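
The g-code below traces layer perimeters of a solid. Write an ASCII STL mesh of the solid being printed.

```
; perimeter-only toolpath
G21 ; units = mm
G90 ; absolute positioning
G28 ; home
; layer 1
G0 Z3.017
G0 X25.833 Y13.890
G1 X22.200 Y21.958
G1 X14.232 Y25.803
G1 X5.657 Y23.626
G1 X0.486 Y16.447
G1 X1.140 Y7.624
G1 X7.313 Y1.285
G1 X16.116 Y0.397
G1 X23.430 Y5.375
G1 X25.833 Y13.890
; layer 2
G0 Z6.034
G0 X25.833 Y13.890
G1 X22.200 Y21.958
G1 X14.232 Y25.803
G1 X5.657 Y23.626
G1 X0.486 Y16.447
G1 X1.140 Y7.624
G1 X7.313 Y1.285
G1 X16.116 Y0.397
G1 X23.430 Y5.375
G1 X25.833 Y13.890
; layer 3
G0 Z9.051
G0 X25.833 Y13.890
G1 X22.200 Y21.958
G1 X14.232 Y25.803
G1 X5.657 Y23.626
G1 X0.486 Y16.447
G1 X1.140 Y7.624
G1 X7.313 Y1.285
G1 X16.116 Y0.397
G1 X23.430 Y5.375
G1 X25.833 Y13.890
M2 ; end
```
solid part
  facet normal 0.0000 0.0000 -1.0000
    outer loop
      vertex 14.232 25.803 0.000
      vertex 22.200 21.958 0.000
      vertex 25.833 13.890 0.000
    endloop
  endfacet
  facet normal 0.0000 0.0000 -1.0000
    outer loop
      vertex 5.657 23.626 0.000
      vertex 14.232 25.803 0.000
      vertex 25.833 13.890 0.000
    endloop
  endfacet
  facet normal 0.0000 0.0000 -1.0000
    outer loop
      vertex 0.486 16.447 0.000
      vertex 5.657 23.626 0.000
      vertex 25.833 13.890 0.000
    endloop
  endfacet
  facet normal 0.0000 0.0000 -1.0000
    outer loop
      vertex 1.140 7.624 0.000
      vertex 0.486 16.447 0.000
      vertex 25.833 13.890 0.000
    endloop
  endfacet
  facet normal 0.0000 0.0000 -1.0000
    outer loop
      vertex 7.313 1.285 0.000
      vertex 1.140 7.624 0.000
      vertex 25.833 13.890 0.000
    endloop
  endfacet
  facet normal 0.0000 0.0000 -1.0000
    outer loop
      vertex 16.116 0.397 0.000
      vertex 7.313 1.285 0.000
      vertex 25.833 13.890 0.000
    endloop
  endfacet
  facet normal 0.0000 0.0000 -1.0000
    outer loop
      vertex 23.430 5.375 0.000
      vertex 16.116 0.397 0.000
      vertex 25.833 13.890 0.000
    endloop
  endfacet
  facet normal 0.0000 0.0000 1.0000
    outer loop
      vertex 25.833 13.890 9.051
      vertex 22.200 21.958 9.051
      vertex 14.232 25.803 9.051
    endloop
  endfacet
  facet normal 0.0000 0.0000 1.0000
    outer loop
      vertex 25.833 13.890 9.051
      vertex 14.232 25.803 9.051
      vertex 5.657 23.626 9.051
    endloop
  endfacet
  facet normal 0.0000 0.0000 1.0000
    outer loop
      vertex 25.833 13.890 9.051
      vertex 5.657 23.626 9.051
      vertex 0.486 16.447 9.051
    endloop
  endfacet
  facet normal 0.0000 0.0000 1.0000
    outer loop
      vertex 25.833 13.890 9.051
      vertex 0.486 16.447 9.051
      vertex 1.140 7.624 9.051
    endloop
  endfacet
  facet normal 0.0000 0.0000 1.0000
    outer loop
      vertex 25.833 13.890 9.051
      vertex 1.140 7.624 9.051
      vertex 7.313 1.285 9.051
    endloop
  endfacet
  facet normal 0.0000 0.0000 1.0000
    outer loop
      vertex 25.833 13.890 9.051
      vertex 7.313 1.285 9.051
      vertex 16.116 0.397 9.051
    endloop
  endfacet
  facet normal 0.0000 0.0000 1.0000
    outer loop
      vertex 25.833 13.890 9.051
      vertex 16.116 0.397 9.051
      vertex 23.430 5.375 9.051
    endloop
  endfacet
  facet normal 0.9118 0.4106 0.0000
    outer loop
      vertex 25.833 13.890 0.000
      vertex 22.200 21.958 0.000
      vertex 22.200 21.958 9.051
    endloop
  endfacet
  facet normal 0.9118 0.4106 0.0000
    outer loop
      vertex 25.833 13.890 0.000
      vertex 22.200 21.958 9.051
      vertex 25.833 13.890 9.051
    endloop
  endfacet
  facet normal 0.4346 0.9006 0.0000
    outer loop
      vertex 22.200 21.958 0.000
      vertex 14.232 25.803 0.000
      vertex 14.232 25.803 9.051
    endloop
  endfacet
  facet normal 0.4346 0.9006 0.0000
    outer loop
      vertex 22.200 21.958 0.000
      vertex 14.232 25.803 9.051
      vertex 22.200 21.958 9.051
    endloop
  endfacet
  facet normal -0.2461 0.9693 0.0000
    outer loop
      vertex 14.232 25.803 0.000
      vertex 5.657 23.626 0.000
      vertex 5.657 23.626 9.051
    endloop
  endfacet
  facet normal -0.2461 0.9693 0.0000
    outer loop
      vertex 14.232 25.803 0.000
      vertex 5.657 23.626 9.051
      vertex 14.232 25.803 9.051
    endloop
  endfacet
  facet normal -0.8114 0.5845 0.0000
    outer loop
      vertex 5.657 23.626 0.000
      vertex 0.486 16.447 0.000
      vertex 0.486 16.447 9.051
    endloop
  endfacet
  facet normal -0.8114 0.5845 0.0000
    outer loop
      vertex 5.657 23.626 0.000
      vertex 0.486 16.447 9.051
      vertex 5.657 23.626 9.051
    endloop
  endfacet
  facet normal -0.9973 -0.0739 0.0000
    outer loop
      vertex 0.486 16.447 0.000
      vertex 1.140 7.624 0.000
      vertex 1.140 7.624 9.051
    endloop
  endfacet
  facet normal -0.9973 -0.0739 0.0000
    outer loop
      vertex 0.486 16.447 0.000
      vertex 1.140 7.624 9.051
      vertex 0.486 16.447 9.051
    endloop
  endfacet
  facet normal -0.7164 -0.6977 0.0000
    outer loop
      vertex 1.140 7.624 0.000
      vertex 7.313 1.285 0.000
      vertex 7.313 1.285 9.051
    endloop
  endfacet
  facet normal -0.7164 -0.6977 0.0000
    outer loop
      vertex 1.140 7.624 0.000
      vertex 7.313 1.285 9.051
      vertex 1.140 7.624 9.051
    endloop
  endfacet
  facet normal -0.1004 -0.9950 0.0000
    outer loop
      vertex 7.313 1.285 0.000
      vertex 16.116 0.397 0.000
      vertex 16.116 0.397 9.051
    endloop
  endfacet
  facet normal -0.1004 -0.9950 0.0000
    outer loop
      vertex 7.313 1.285 0.000
      vertex 16.116 0.397 9.051
      vertex 7.313 1.285 9.051
    endloop
  endfacet
  facet normal 0.5627 -0.8267 0.0000
    outer loop
      vertex 16.116 0.397 0.000
      vertex 23.430 5.375 0.000
      vertex 23.430 5.375 9.051
    endloop
  endfacet
  facet normal 0.5627 -0.8267 0.0000
    outer loop
      vertex 16.116 0.397 0.000
      vertex 23.430 5.375 9.051
      vertex 16.116 0.397 9.051
    endloop
  endfacet
  facet normal 0.9624 -0.2716 0.0000
    outer loop
      vertex 23.430 5.375 0.000
      vertex 25.833 13.890 0.000
      vertex 25.833 13.890 9.051
    endloop
  endfacet
  facet normal 0.9624 -0.2716 0.0000
    outer loop
      vertex 23.430 5.375 0.000
      vertex 25.833 13.890 9.051
      vertex 23.430 5.375 9.051
    endloop
  endfacet
endsolid part

The G0 Z moves step by Δz≈3.017 mm. Every layer's G1 loop is the same polygon, so the solid is a straight extrusion of it from z=0 to z≈9.05. Closing with flat bottom and top caps and triangulating gives 32 facets — a regular 9-sided prism (a cylinder approximated with 9 flat sides), circumscribed radius ≈ 12.9 mm, height ≈ 9.05 mm.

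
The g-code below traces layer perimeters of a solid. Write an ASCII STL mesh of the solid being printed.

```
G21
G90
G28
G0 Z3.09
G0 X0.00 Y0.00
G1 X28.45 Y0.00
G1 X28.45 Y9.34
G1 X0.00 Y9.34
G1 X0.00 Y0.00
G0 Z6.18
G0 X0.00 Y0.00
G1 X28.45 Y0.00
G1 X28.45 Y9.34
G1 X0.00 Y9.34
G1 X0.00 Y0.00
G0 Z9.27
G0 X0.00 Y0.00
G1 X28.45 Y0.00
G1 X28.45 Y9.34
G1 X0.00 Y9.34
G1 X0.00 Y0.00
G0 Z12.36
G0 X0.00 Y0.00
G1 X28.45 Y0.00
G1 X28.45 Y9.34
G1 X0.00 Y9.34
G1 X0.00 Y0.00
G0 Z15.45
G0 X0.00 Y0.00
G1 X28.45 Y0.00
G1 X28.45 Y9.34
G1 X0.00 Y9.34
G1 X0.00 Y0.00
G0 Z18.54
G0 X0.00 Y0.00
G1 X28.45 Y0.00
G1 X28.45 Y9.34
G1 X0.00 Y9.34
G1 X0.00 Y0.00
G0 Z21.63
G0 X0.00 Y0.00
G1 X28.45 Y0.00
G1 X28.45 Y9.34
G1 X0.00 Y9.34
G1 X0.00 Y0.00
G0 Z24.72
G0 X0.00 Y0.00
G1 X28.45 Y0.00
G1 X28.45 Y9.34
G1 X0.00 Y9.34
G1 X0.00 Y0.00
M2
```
solid part
  facet normal 0.0000 0.0000 -1.0000
    outer loop
      vertex 28.45 9.34 0.00
      vertex 28.45 0.00 0.00
      vertex 0.00 0.00 0.00
    endloop
  endfacet
  facet normal 0.0000 0.0000 -1.0000
    outer loop
      vertex 0.00 9.34 0.00
      vertex 28.45 9.34 0.00
      vertex 0.00 0.00 0.00
    endloop
  endfacet
  facet normal 0.0000 0.0000 1.0000
    outer loop
      vertex 0.00 0.00 24.72
      vertex 28.45 0.00 24.72
      vertex 28.45 9.34 24.72
    endloop
  endfacet
  facet normal 0.0000 0.0000 1.0000
    outer loop
      vertex 0.00 0.00 24.72
      vertex 28.45 9.34 24.72
      vertex 0.00 9.34 24.72
    endloop
  endfacet
  facet normal 0.0000 -1.0000 0.0000
    outer loop
      vertex 0.00 0.00 0.00
      vertex 28.45 0.00 0.00
      vertex 28.45 0.00 24.72
    endloop
  endfacet
  facet normal 0.0000 -1.0000 0.0000
    outer loop
      vertex 0.00 0.00 0.00
      vertex 28.45 0.00 24.72
      vertex 0.00 0.00 24.72
    endloop
  endfacet
  facet normal 0.0000 1.0000 0.0000
    outer loop
      vertex 28.45 9.34 24.72
      vertex 28.45 9.34 0.00
      vertex 0.00 9.34 0.00
    endloop
  endfacet
  facet normal 0.0000 1.0000 0.0000
    outer loop
      vertex 0.00 9.34 24.72
      vertex 28.45 9.34 24.72
      vertex 0.00 9.34 0.00
    endloop
  endfacet
  facet normal -1.0000 0.0000 0.0000
    outer loop
      vertex 0.00 9.34 24.72
      vertex 0.00 9.34 0.00
      vertex 0.00 0.00 0.00
    endloop
  endfacet
  facet normal -1.0000 0.0000 0.0000
    outer loop
      vertex 0.00 0.00 24.72
      vertex 0.00 9.34 24.72
      vertex 0.00 0.00 0.00
    endloop
  endfacet
  facet normal 1.0000 0.0000 0.0000
    outer loop
      vertex 28.45 0.00 0.00
      vertex 28.45 9.34 0.00
      vertex 28.45 9.34 24.72
    endloop
  endfacet
  facet normal 1.0000 0.0000 0.0000
    outer loop
      vertex 28.45 0.00 0.00
      vertex 28.45 9.34 24.72
      vertex 28.45 0.00 24.72
    endloop
  endfacet
endsolid part

The G0 Z moves step by Δz≈3.09 mm. Every layer's G1 loop is the same polygon, so the solid is a straight extrusion of it from z=0 to z≈24.7. Closing with flat bottom and top caps and triangulating gives 12 facets — a rectangular box, roughly 28.4 × 9.34 mm footprint and 24.7 mm tall.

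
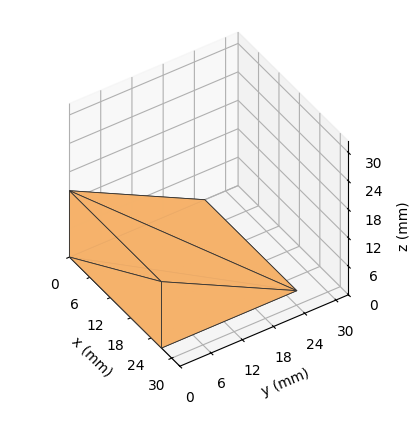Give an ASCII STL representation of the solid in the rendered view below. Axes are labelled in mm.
Reading the render: the shape is a wedge (ramp): 27 × 26 mm base, rising to 14 mm along the y=0 edge and sloping linearly to z=0 at y=26 (dimensions read to the nearest mm from the axis ticks). For the STL, each face is triangulated and given an outward normal.

solid part
  facet normal 0.0000 0.0000 -1.0000
    outer loop
      vertex 27.00 26.00 0.00
      vertex 27.00 0.00 0.00
      vertex 0.00 0.00 0.00
    endloop
  endfacet
  facet normal 0.0000 0.0000 -1.0000
    outer loop
      vertex 0.00 26.00 0.00
      vertex 27.00 26.00 0.00
      vertex 0.00 0.00 0.00
    endloop
  endfacet
  facet normal 0.0000 -1.0000 0.0000
    outer loop
      vertex 0.00 0.00 0.00
      vertex 27.00 0.00 0.00
      vertex 27.00 0.00 14.00
    endloop
  endfacet
  facet normal 0.0000 -1.0000 0.0000
    outer loop
      vertex 0.00 0.00 0.00
      vertex 27.00 0.00 14.00
      vertex 0.00 0.00 14.00
    endloop
  endfacet
  facet normal 0.0000 0.4741 0.8805
    outer loop
      vertex 0.00 0.00 14.00
      vertex 27.00 0.00 14.00
      vertex 27.00 26.00 0.00
    endloop
  endfacet
  facet normal 0.0000 0.4741 0.8805
    outer loop
      vertex 0.00 0.00 14.00
      vertex 27.00 26.00 0.00
      vertex 0.00 26.00 0.00
    endloop
  endfacet
  facet normal -1.0000 0.0000 0.0000
    outer loop
      vertex 0.00 0.00 14.00
      vertex 0.00 26.00 0.00
      vertex 0.00 0.00 0.00
    endloop
  endfacet
  facet normal 1.0000 0.0000 0.0000
    outer loop
      vertex 27.00 0.00 0.00
      vertex 27.00 26.00 0.00
      vertex 27.00 0.00 14.00
    endloop
  endfacet
endsolid part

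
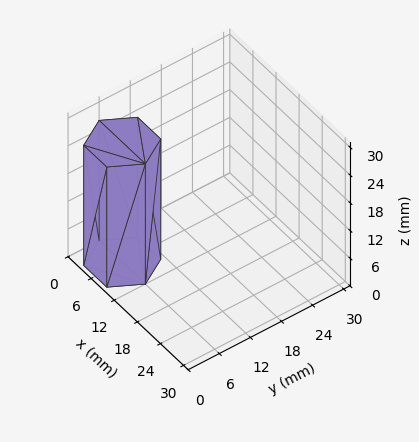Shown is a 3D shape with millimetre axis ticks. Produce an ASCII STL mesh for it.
Reading the render: the shape is a regular 6-sided prism (a cylinder approximated with 6 flat sides), circumscribed radius ≈ 6 mm, height ≈ 26 mm (dimensions read to the nearest mm from the axis ticks). For the STL, each face is triangulated and given an outward normal.

solid part
  facet normal 0.0000 0.0000 -1.0000
    outer loop
      vertex 3.00 11.20 0.00
      vertex 9.00 11.20 0.00
      vertex 12.00 6.00 0.00
    endloop
  endfacet
  facet normal 0.0000 0.0000 -1.0000
    outer loop
      vertex 0.00 6.00 0.00
      vertex 3.00 11.20 0.00
      vertex 12.00 6.00 0.00
    endloop
  endfacet
  facet normal 0.0000 0.0000 -1.0000
    outer loop
      vertex 3.00 0.80 0.00
      vertex 0.00 6.00 0.00
      vertex 12.00 6.00 0.00
    endloop
  endfacet
  facet normal 0.0000 0.0000 -1.0000
    outer loop
      vertex 9.00 0.80 0.00
      vertex 3.00 0.80 0.00
      vertex 12.00 6.00 0.00
    endloop
  endfacet
  facet normal 0.0000 0.0000 1.0000
    outer loop
      vertex 12.00 6.00 26.00
      vertex 9.00 11.20 26.00
      vertex 3.00 11.20 26.00
    endloop
  endfacet
  facet normal 0.0000 0.0000 1.0000
    outer loop
      vertex 12.00 6.00 26.00
      vertex 3.00 11.20 26.00
      vertex 0.00 6.00 26.00
    endloop
  endfacet
  facet normal 0.0000 0.0000 1.0000
    outer loop
      vertex 12.00 6.00 26.00
      vertex 0.00 6.00 26.00
      vertex 3.00 0.80 26.00
    endloop
  endfacet
  facet normal 0.0000 0.0000 1.0000
    outer loop
      vertex 12.00 6.00 26.00
      vertex 3.00 0.80 26.00
      vertex 9.00 0.80 26.00
    endloop
  endfacet
  facet normal 0.8662 0.4997 0.0000
    outer loop
      vertex 12.00 6.00 0.00
      vertex 9.00 11.20 0.00
      vertex 9.00 11.20 26.00
    endloop
  endfacet
  facet normal 0.8662 0.4997 0.0000
    outer loop
      vertex 12.00 6.00 0.00
      vertex 9.00 11.20 26.00
      vertex 12.00 6.00 26.00
    endloop
  endfacet
  facet normal 0.0000 1.0000 0.0000
    outer loop
      vertex 9.00 11.20 0.00
      vertex 3.00 11.20 0.00
      vertex 3.00 11.20 26.00
    endloop
  endfacet
  facet normal 0.0000 1.0000 0.0000
    outer loop
      vertex 9.00 11.20 0.00
      vertex 3.00 11.20 26.00
      vertex 9.00 11.20 26.00
    endloop
  endfacet
  facet normal -0.8662 0.4997 0.0000
    outer loop
      vertex 3.00 11.20 0.00
      vertex 0.00 6.00 0.00
      vertex 0.00 6.00 26.00
    endloop
  endfacet
  facet normal -0.8662 0.4997 0.0000
    outer loop
      vertex 3.00 11.20 0.00
      vertex 0.00 6.00 26.00
      vertex 3.00 11.20 26.00
    endloop
  endfacet
  facet normal -0.8662 -0.4997 0.0000
    outer loop
      vertex 0.00 6.00 0.00
      vertex 3.00 0.80 0.00
      vertex 3.00 0.80 26.00
    endloop
  endfacet
  facet normal -0.8662 -0.4997 0.0000
    outer loop
      vertex 0.00 6.00 0.00
      vertex 3.00 0.80 26.00
      vertex 0.00 6.00 26.00
    endloop
  endfacet
  facet normal 0.0000 -1.0000 0.0000
    outer loop
      vertex 3.00 0.80 0.00
      vertex 9.00 0.80 0.00
      vertex 9.00 0.80 26.00
    endloop
  endfacet
  facet normal 0.0000 -1.0000 0.0000
    outer loop
      vertex 3.00 0.80 0.00
      vertex 9.00 0.80 26.00
      vertex 3.00 0.80 26.00
    endloop
  endfacet
  facet normal 0.8662 -0.4997 0.0000
    outer loop
      vertex 9.00 0.80 0.00
      vertex 12.00 6.00 0.00
      vertex 12.00 6.00 26.00
    endloop
  endfacet
  facet normal 0.8662 -0.4997 0.0000
    outer loop
      vertex 9.00 0.80 0.00
      vertex 12.00 6.00 26.00
      vertex 9.00 0.80 26.00
    endloop
  endfacet
endsolid part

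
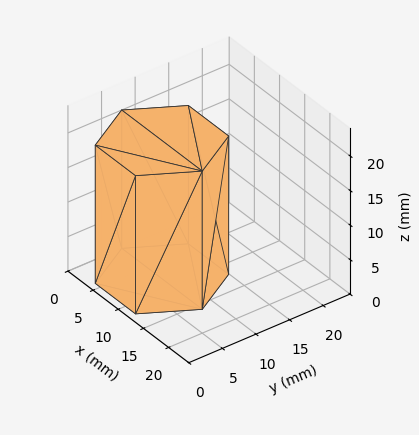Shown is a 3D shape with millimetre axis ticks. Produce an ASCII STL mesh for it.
Reading the render: the shape is a regular 6-sided prism (a cylinder approximated with 6 flat sides), circumscribed radius ≈ 8 mm, height ≈ 20 mm (dimensions read to the nearest mm from the axis ticks). For the STL, each face is triangulated and given an outward normal.

solid part
  facet normal 0.0000 0.0000 -1.0000
    outer loop
      vertex 4.000 14.928 0.000
      vertex 12.000 14.928 0.000
      vertex 16.000 8.000 0.000
    endloop
  endfacet
  facet normal 0.0000 0.0000 -1.0000
    outer loop
      vertex 0.000 8.000 0.000
      vertex 4.000 14.928 0.000
      vertex 16.000 8.000 0.000
    endloop
  endfacet
  facet normal 0.0000 0.0000 -1.0000
    outer loop
      vertex 4.000 1.072 0.000
      vertex 0.000 8.000 0.000
      vertex 16.000 8.000 0.000
    endloop
  endfacet
  facet normal 0.0000 0.0000 -1.0000
    outer loop
      vertex 12.000 1.072 0.000
      vertex 4.000 1.072 0.000
      vertex 16.000 8.000 0.000
    endloop
  endfacet
  facet normal 0.0000 0.0000 1.0000
    outer loop
      vertex 16.000 8.000 20.000
      vertex 12.000 14.928 20.000
      vertex 4.000 14.928 20.000
    endloop
  endfacet
  facet normal 0.0000 0.0000 1.0000
    outer loop
      vertex 16.000 8.000 20.000
      vertex 4.000 14.928 20.000
      vertex 0.000 8.000 20.000
    endloop
  endfacet
  facet normal 0.0000 0.0000 1.0000
    outer loop
      vertex 16.000 8.000 20.000
      vertex 0.000 8.000 20.000
      vertex 4.000 1.072 20.000
    endloop
  endfacet
  facet normal 0.0000 0.0000 1.0000
    outer loop
      vertex 16.000 8.000 20.000
      vertex 4.000 1.072 20.000
      vertex 12.000 1.072 20.000
    endloop
  endfacet
  facet normal 0.8660 0.5000 0.0000
    outer loop
      vertex 16.000 8.000 0.000
      vertex 12.000 14.928 0.000
      vertex 12.000 14.928 20.000
    endloop
  endfacet
  facet normal 0.8660 0.5000 0.0000
    outer loop
      vertex 16.000 8.000 0.000
      vertex 12.000 14.928 20.000
      vertex 16.000 8.000 20.000
    endloop
  endfacet
  facet normal 0.0000 1.0000 0.0000
    outer loop
      vertex 12.000 14.928 0.000
      vertex 4.000 14.928 0.000
      vertex 4.000 14.928 20.000
    endloop
  endfacet
  facet normal 0.0000 1.0000 0.0000
    outer loop
      vertex 12.000 14.928 0.000
      vertex 4.000 14.928 20.000
      vertex 12.000 14.928 20.000
    endloop
  endfacet
  facet normal -0.8660 0.5000 0.0000
    outer loop
      vertex 4.000 14.928 0.000
      vertex 0.000 8.000 0.000
      vertex 0.000 8.000 20.000
    endloop
  endfacet
  facet normal -0.8660 0.5000 0.0000
    outer loop
      vertex 4.000 14.928 0.000
      vertex 0.000 8.000 20.000
      vertex 4.000 14.928 20.000
    endloop
  endfacet
  facet normal -0.8660 -0.5000 0.0000
    outer loop
      vertex 0.000 8.000 0.000
      vertex 4.000 1.072 0.000
      vertex 4.000 1.072 20.000
    endloop
  endfacet
  facet normal -0.8660 -0.5000 0.0000
    outer loop
      vertex 0.000 8.000 0.000
      vertex 4.000 1.072 20.000
      vertex 0.000 8.000 20.000
    endloop
  endfacet
  facet normal 0.0000 -1.0000 0.0000
    outer loop
      vertex 4.000 1.072 0.000
      vertex 12.000 1.072 0.000
      vertex 12.000 1.072 20.000
    endloop
  endfacet
  facet normal 0.0000 -1.0000 0.0000
    outer loop
      vertex 4.000 1.072 0.000
      vertex 12.000 1.072 20.000
      vertex 4.000 1.072 20.000
    endloop
  endfacet
  facet normal 0.8660 -0.5000 0.0000
    outer loop
      vertex 12.000 1.072 0.000
      vertex 16.000 8.000 0.000
      vertex 16.000 8.000 20.000
    endloop
  endfacet
  facet normal 0.8660 -0.5000 0.0000
    outer loop
      vertex 12.000 1.072 0.000
      vertex 16.000 8.000 20.000
      vertex 12.000 1.072 20.000
    endloop
  endfacet
endsolid part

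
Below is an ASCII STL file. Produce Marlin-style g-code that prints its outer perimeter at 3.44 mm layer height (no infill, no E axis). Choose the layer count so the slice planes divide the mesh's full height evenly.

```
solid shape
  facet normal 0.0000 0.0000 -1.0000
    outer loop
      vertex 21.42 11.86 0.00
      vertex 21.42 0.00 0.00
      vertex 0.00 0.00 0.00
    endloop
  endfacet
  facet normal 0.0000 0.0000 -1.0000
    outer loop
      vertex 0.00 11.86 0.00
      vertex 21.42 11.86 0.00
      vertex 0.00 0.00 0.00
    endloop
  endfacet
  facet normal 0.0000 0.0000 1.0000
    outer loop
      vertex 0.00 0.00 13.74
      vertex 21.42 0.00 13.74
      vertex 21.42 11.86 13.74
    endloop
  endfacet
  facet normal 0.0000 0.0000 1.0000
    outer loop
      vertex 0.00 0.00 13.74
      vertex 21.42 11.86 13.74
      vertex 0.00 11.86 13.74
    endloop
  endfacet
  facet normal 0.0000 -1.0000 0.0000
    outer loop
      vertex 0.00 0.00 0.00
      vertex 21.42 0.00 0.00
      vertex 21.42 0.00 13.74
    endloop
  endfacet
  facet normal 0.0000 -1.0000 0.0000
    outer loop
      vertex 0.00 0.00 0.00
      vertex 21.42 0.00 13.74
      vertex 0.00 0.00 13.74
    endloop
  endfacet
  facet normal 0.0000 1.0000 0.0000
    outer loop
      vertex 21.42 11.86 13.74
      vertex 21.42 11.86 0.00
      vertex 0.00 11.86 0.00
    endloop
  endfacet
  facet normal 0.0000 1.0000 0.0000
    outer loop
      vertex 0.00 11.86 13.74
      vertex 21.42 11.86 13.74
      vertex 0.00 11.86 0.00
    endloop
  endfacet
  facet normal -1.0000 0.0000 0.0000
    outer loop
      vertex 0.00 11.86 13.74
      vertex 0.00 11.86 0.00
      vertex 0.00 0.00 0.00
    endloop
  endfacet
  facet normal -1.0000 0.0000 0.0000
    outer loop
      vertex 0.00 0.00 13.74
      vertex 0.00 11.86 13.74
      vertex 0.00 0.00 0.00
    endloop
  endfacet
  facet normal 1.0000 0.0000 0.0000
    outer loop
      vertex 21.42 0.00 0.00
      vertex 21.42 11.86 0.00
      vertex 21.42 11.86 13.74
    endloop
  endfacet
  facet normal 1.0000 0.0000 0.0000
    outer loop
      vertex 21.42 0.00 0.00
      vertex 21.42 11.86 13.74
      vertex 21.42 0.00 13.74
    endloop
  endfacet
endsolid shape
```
; perimeter-only toolpath
G21 ; units = mm
G90 ; absolute positioning
G28 ; home
; layer 1
G0 Z3.44
G0 X0.00 Y0.00
G1 X21.42 Y0.00
G1 X21.42 Y11.86
G1 X0.00 Y11.86
G1 X0.00 Y0.00
; layer 2
G0 Z6.87
G0 X0.00 Y0.00
G1 X21.42 Y0.00
G1 X21.42 Y11.86
G1 X0.00 Y11.86
G1 X0.00 Y0.00
; layer 3
G0 Z10.30
G0 X0.00 Y0.00
G1 X21.42 Y0.00
G1 X21.42 Y11.86
G1 X0.00 Y11.86
G1 X0.00 Y0.00
; layer 4
G0 Z13.74
G0 X0.00 Y0.00
G1 X21.42 Y0.00
G1 X21.42 Y11.86
G1 X0.00 Y11.86
G1 X0.00 Y0.00
M2 ; end

The solid is a rectangular box, roughly 21.4 × 11.9 mm footprint and 13.7 mm tall. Slicing at Δz = 3.44 mm — 4 equal slices spanning the solid's height, so layer i sits at z = i·h/4 — gives 4 non-empty perimeters. Each is a 4-segment closed polygon; G0 lifts to the layer z and rapids to the start vertex, then G1 traces the edges.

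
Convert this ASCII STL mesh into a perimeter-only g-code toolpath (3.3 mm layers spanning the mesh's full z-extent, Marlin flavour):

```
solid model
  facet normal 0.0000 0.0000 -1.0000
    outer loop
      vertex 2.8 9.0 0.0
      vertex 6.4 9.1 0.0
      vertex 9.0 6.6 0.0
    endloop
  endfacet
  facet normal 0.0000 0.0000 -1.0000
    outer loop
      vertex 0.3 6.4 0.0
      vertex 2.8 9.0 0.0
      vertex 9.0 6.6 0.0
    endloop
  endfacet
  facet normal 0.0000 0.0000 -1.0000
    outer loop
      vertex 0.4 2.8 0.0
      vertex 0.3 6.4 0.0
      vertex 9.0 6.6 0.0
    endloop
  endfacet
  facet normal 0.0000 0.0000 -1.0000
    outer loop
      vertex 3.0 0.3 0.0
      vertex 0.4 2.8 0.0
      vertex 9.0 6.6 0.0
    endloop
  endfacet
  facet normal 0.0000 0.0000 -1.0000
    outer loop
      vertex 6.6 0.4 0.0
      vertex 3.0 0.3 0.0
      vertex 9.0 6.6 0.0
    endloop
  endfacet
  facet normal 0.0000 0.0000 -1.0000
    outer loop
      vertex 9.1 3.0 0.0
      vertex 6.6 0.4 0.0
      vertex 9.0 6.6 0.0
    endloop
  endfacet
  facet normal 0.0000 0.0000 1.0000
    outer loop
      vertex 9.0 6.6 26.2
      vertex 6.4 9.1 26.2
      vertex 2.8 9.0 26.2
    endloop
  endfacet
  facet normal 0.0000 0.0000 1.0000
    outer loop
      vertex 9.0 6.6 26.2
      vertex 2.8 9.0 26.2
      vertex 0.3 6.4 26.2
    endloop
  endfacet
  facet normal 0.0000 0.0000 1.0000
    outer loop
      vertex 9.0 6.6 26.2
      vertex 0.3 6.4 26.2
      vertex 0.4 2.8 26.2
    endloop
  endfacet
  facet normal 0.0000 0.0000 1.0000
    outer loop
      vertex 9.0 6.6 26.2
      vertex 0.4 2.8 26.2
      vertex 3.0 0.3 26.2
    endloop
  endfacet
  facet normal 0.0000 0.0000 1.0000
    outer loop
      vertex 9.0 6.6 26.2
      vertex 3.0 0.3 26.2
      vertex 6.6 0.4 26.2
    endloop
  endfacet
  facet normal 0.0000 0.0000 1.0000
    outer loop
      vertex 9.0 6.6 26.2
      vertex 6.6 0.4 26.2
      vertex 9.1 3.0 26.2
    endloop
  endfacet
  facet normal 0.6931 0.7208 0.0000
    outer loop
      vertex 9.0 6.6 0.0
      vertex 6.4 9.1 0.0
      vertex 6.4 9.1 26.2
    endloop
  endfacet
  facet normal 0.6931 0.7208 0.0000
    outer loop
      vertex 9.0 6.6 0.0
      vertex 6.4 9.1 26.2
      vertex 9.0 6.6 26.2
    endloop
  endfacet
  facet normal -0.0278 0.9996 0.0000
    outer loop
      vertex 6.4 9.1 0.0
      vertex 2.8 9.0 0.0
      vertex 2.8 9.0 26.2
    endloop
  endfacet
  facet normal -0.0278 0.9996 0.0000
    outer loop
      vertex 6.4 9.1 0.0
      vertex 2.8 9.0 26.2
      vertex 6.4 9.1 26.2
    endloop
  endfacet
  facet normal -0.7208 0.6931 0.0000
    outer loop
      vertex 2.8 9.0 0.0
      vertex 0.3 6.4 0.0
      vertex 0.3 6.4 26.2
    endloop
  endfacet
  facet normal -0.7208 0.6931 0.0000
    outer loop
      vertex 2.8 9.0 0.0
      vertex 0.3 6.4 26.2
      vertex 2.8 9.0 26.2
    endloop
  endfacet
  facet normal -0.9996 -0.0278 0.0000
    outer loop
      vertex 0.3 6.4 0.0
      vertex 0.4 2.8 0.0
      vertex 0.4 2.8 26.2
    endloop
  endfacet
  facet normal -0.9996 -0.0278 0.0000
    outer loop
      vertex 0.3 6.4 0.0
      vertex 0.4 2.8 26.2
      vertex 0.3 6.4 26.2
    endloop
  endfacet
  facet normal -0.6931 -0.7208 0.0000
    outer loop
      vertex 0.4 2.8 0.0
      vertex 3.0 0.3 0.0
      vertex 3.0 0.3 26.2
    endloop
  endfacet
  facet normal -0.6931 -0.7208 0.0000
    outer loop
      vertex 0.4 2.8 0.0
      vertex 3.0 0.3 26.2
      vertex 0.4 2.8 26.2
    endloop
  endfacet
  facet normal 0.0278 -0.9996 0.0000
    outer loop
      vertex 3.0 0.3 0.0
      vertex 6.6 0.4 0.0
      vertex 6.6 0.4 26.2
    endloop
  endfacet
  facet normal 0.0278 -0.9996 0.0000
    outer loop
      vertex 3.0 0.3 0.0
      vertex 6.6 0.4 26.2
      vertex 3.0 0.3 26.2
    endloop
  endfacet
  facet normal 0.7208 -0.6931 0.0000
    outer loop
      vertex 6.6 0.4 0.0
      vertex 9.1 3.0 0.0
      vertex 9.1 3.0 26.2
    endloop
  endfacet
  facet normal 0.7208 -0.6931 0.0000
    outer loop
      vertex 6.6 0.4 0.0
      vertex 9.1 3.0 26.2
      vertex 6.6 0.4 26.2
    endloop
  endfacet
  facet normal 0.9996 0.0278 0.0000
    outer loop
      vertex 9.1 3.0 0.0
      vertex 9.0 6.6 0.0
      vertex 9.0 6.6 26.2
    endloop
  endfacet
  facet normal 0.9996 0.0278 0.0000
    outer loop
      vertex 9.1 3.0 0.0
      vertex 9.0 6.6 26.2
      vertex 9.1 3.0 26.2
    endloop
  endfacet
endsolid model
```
; perimeter-only toolpath
G21 ; units = mm
G90 ; absolute positioning
G28 ; home
; layer 1
G0 Z3.3
G0 X9.0 Y6.6
G1 X6.4 Y9.1
G1 X2.8 Y9.0
G1 X0.3 Y6.4
G1 X0.4 Y2.8
G1 X3.0 Y0.3
G1 X6.6 Y0.4
G1 X9.1 Y3.0
G1 X9.0 Y6.6
; layer 2
G0 Z6.5
G0 X9.0 Y6.6
G1 X6.4 Y9.1
G1 X2.8 Y9.0
G1 X0.3 Y6.4
G1 X0.4 Y2.8
G1 X3.0 Y0.3
G1 X6.6 Y0.4
G1 X9.1 Y3.0
G1 X9.0 Y6.6
; layer 3
G0 Z9.8
G0 X9.0 Y6.6
G1 X6.4 Y9.1
G1 X2.8 Y9.0
G1 X0.3 Y6.4
G1 X0.4 Y2.8
G1 X3.0 Y0.3
G1 X6.6 Y0.4
G1 X9.1 Y3.0
G1 X9.0 Y6.6
; layer 4
G0 Z13.1
G0 X9.0 Y6.6
G1 X6.4 Y9.1
G1 X2.8 Y9.0
G1 X0.3 Y6.4
G1 X0.4 Y2.8
G1 X3.0 Y0.3
G1 X6.6 Y0.4
G1 X9.1 Y3.0
G1 X9.0 Y6.6
; layer 5
G0 Z16.4
G0 X9.0 Y6.6
G1 X6.4 Y9.1
G1 X2.8 Y9.0
G1 X0.3 Y6.4
G1 X0.4 Y2.8
G1 X3.0 Y0.3
G1 X6.6 Y0.4
G1 X9.1 Y3.0
G1 X9.0 Y6.6
; layer 6
G0 Z19.6
G0 X9.0 Y6.6
G1 X6.4 Y9.1
G1 X2.8 Y9.0
G1 X0.3 Y6.4
G1 X0.4 Y2.8
G1 X3.0 Y0.3
G1 X6.6 Y0.4
G1 X9.1 Y3.0
G1 X9.0 Y6.6
; layer 7
G0 Z22.9
G0 X9.0 Y6.6
G1 X6.4 Y9.1
G1 X2.8 Y9.0
G1 X0.3 Y6.4
G1 X0.4 Y2.8
G1 X3.0 Y0.3
G1 X6.6 Y0.4
G1 X9.1 Y3.0
G1 X9.0 Y6.6
; layer 8
G0 Z26.2
G0 X9.0 Y6.6
G1 X6.4 Y9.1
G1 X2.8 Y9.0
G1 X0.3 Y6.4
G1 X0.4 Y2.8
G1 X3.0 Y0.3
G1 X6.6 Y0.4
G1 X9.1 Y3.0
G1 X9.0 Y6.6
M2 ; end

The solid is a regular 8-sided prism (a cylinder approximated with 8 flat sides), circumscribed radius ≈ 4.7 mm, height ≈ 26.2 mm. Slicing at Δz = 3.3 mm — 8 equal slices spanning the solid's height, so layer i sits at z = i·h/8 — gives 8 non-empty perimeters. Each is a 8-segment closed polygon; G0 lifts to the layer z and rapids to the start vertex, then G1 traces the edges.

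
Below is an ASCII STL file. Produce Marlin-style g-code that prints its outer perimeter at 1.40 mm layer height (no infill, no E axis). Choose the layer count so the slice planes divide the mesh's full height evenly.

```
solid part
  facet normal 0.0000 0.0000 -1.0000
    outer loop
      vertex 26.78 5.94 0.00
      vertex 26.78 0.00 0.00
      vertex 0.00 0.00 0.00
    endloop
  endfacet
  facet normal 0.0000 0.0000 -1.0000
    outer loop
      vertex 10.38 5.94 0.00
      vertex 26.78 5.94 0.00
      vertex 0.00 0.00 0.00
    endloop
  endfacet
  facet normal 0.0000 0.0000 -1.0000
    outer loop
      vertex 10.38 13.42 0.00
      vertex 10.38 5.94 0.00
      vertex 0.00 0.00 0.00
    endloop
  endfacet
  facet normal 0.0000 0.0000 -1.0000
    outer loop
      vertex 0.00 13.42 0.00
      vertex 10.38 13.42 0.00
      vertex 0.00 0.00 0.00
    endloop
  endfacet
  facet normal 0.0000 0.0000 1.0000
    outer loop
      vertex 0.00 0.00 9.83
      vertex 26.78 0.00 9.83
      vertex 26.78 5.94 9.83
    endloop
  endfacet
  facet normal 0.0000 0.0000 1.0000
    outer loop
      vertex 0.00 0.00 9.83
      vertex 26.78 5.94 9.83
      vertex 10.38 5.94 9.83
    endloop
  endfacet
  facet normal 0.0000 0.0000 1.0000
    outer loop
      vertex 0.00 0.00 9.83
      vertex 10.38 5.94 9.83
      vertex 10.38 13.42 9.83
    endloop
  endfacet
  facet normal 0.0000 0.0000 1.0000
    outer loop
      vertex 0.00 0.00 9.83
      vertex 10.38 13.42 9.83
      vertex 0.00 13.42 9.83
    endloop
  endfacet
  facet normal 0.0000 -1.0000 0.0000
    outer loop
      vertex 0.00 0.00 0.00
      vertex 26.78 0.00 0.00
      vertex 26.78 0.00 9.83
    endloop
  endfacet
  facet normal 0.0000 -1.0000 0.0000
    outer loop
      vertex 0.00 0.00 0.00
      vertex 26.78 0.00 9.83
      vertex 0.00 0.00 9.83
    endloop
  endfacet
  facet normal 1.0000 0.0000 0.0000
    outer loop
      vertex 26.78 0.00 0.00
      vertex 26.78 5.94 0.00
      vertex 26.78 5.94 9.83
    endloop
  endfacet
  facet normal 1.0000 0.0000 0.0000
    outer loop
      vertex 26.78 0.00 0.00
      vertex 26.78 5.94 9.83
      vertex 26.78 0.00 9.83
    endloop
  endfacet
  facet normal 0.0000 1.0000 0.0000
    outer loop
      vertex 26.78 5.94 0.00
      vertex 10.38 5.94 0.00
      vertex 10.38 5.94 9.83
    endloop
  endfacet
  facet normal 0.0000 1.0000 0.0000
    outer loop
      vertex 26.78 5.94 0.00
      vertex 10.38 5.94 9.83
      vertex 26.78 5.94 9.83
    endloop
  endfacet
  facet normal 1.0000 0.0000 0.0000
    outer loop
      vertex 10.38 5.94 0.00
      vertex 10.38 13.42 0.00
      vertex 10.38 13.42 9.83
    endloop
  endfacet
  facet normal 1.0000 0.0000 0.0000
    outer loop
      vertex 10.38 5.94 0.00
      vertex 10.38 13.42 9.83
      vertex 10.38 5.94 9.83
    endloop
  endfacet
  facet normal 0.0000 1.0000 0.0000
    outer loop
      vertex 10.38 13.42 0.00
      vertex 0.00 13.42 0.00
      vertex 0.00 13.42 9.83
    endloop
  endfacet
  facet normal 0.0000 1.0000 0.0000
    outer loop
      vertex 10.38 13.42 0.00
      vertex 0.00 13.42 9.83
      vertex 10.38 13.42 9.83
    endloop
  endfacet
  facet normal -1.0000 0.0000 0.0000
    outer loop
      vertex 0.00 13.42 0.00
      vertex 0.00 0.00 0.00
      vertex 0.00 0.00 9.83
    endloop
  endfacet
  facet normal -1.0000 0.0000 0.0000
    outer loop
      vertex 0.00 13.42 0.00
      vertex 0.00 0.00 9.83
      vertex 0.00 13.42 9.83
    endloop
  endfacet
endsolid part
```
; perimeter-only toolpath
G21 ; units = mm
G90 ; absolute positioning
G28 ; home
; layer 1
G0 Z1.40
G0 X0.00 Y0.00
G1 X26.78 Y0.00
G1 X26.78 Y5.94
G1 X10.38 Y5.94
G1 X10.38 Y13.42
G1 X0.00 Y13.42
G1 X0.00 Y0.00
; layer 2
G0 Z2.81
G0 X0.00 Y0.00
G1 X26.78 Y0.00
G1 X26.78 Y5.94
G1 X10.38 Y5.94
G1 X10.38 Y13.42
G1 X0.00 Y13.42
G1 X0.00 Y0.00
; layer 3
G0 Z4.21
G0 X0.00 Y0.00
G1 X26.78 Y0.00
G1 X26.78 Y5.94
G1 X10.38 Y5.94
G1 X10.38 Y13.42
G1 X0.00 Y13.42
G1 X0.00 Y0.00
; layer 4
G0 Z5.62
G0 X0.00 Y0.00
G1 X26.78 Y0.00
G1 X26.78 Y5.94
G1 X10.38 Y5.94
G1 X10.38 Y13.42
G1 X0.00 Y13.42
G1 X0.00 Y0.00
; layer 5
G0 Z7.02
G0 X0.00 Y0.00
G1 X26.78 Y0.00
G1 X26.78 Y5.94
G1 X10.38 Y5.94
G1 X10.38 Y13.42
G1 X0.00 Y13.42
G1 X0.00 Y0.00
; layer 6
G0 Z8.43
G0 X0.00 Y0.00
G1 X26.78 Y0.00
G1 X26.78 Y5.94
G1 X10.38 Y5.94
G1 X10.38 Y13.42
G1 X0.00 Y13.42
G1 X0.00 Y0.00
; layer 7
G0 Z9.83
G0 X0.00 Y0.00
G1 X26.78 Y0.00
G1 X26.78 Y5.94
G1 X10.38 Y5.94
G1 X10.38 Y13.42
G1 X0.00 Y13.42
G1 X0.00 Y0.00
M2 ; end

The solid is an L-shaped prism: outer 26.8 × 13.4 mm, arm thicknesses ≈ 5.94 mm (horizontal) and 10.4 mm (vertical), extruded 9.83 mm in z. Slicing at Δz = 1.40 mm — 7 equal slices spanning the solid's height, so layer i sits at z = i·h/7 — gives 7 non-empty perimeters. Each is a 6-segment closed polygon; G0 lifts to the layer z and rapids to the start vertex, then G1 traces the edges.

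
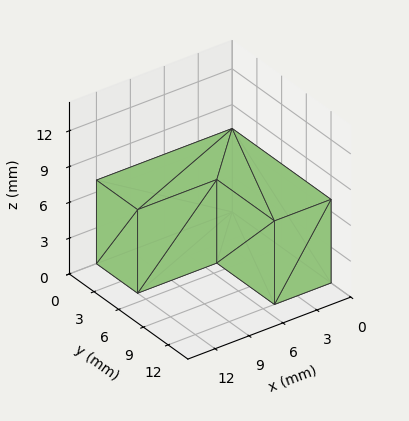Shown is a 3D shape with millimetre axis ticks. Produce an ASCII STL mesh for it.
Reading the render: the shape is an L-shaped prism: outer 12 × 12 mm, arm thicknesses ≈ 5 mm (horizontal) and 5 mm (vertical), extruded 7 mm in z (dimensions read to the nearest mm from the axis ticks). For the STL, each face is triangulated and given an outward normal.

solid part
  facet normal 0.0000 0.0000 -1.0000
    outer loop
      vertex 12.000 5.000 0.000
      vertex 12.000 0.000 0.000
      vertex 0.000 0.000 0.000
    endloop
  endfacet
  facet normal 0.0000 0.0000 -1.0000
    outer loop
      vertex 5.000 5.000 0.000
      vertex 12.000 5.000 0.000
      vertex 0.000 0.000 0.000
    endloop
  endfacet
  facet normal 0.0000 0.0000 -1.0000
    outer loop
      vertex 5.000 12.000 0.000
      vertex 5.000 5.000 0.000
      vertex 0.000 0.000 0.000
    endloop
  endfacet
  facet normal 0.0000 0.0000 -1.0000
    outer loop
      vertex 0.000 12.000 0.000
      vertex 5.000 12.000 0.000
      vertex 0.000 0.000 0.000
    endloop
  endfacet
  facet normal 0.0000 0.0000 1.0000
    outer loop
      vertex 0.000 0.000 7.000
      vertex 12.000 0.000 7.000
      vertex 12.000 5.000 7.000
    endloop
  endfacet
  facet normal 0.0000 0.0000 1.0000
    outer loop
      vertex 0.000 0.000 7.000
      vertex 12.000 5.000 7.000
      vertex 5.000 5.000 7.000
    endloop
  endfacet
  facet normal 0.0000 0.0000 1.0000
    outer loop
      vertex 0.000 0.000 7.000
      vertex 5.000 5.000 7.000
      vertex 5.000 12.000 7.000
    endloop
  endfacet
  facet normal 0.0000 0.0000 1.0000
    outer loop
      vertex 0.000 0.000 7.000
      vertex 5.000 12.000 7.000
      vertex 0.000 12.000 7.000
    endloop
  endfacet
  facet normal 0.0000 -1.0000 0.0000
    outer loop
      vertex 0.000 0.000 0.000
      vertex 12.000 0.000 0.000
      vertex 12.000 0.000 7.000
    endloop
  endfacet
  facet normal 0.0000 -1.0000 0.0000
    outer loop
      vertex 0.000 0.000 0.000
      vertex 12.000 0.000 7.000
      vertex 0.000 0.000 7.000
    endloop
  endfacet
  facet normal 1.0000 0.0000 0.0000
    outer loop
      vertex 12.000 0.000 0.000
      vertex 12.000 5.000 0.000
      vertex 12.000 5.000 7.000
    endloop
  endfacet
  facet normal 1.0000 0.0000 0.0000
    outer loop
      vertex 12.000 0.000 0.000
      vertex 12.000 5.000 7.000
      vertex 12.000 0.000 7.000
    endloop
  endfacet
  facet normal 0.0000 1.0000 0.0000
    outer loop
      vertex 12.000 5.000 0.000
      vertex 5.000 5.000 0.000
      vertex 5.000 5.000 7.000
    endloop
  endfacet
  facet normal 0.0000 1.0000 0.0000
    outer loop
      vertex 12.000 5.000 0.000
      vertex 5.000 5.000 7.000
      vertex 12.000 5.000 7.000
    endloop
  endfacet
  facet normal 1.0000 0.0000 0.0000
    outer loop
      vertex 5.000 5.000 0.000
      vertex 5.000 12.000 0.000
      vertex 5.000 12.000 7.000
    endloop
  endfacet
  facet normal 1.0000 0.0000 0.0000
    outer loop
      vertex 5.000 5.000 0.000
      vertex 5.000 12.000 7.000
      vertex 5.000 5.000 7.000
    endloop
  endfacet
  facet normal 0.0000 1.0000 0.0000
    outer loop
      vertex 5.000 12.000 0.000
      vertex 0.000 12.000 0.000
      vertex 0.000 12.000 7.000
    endloop
  endfacet
  facet normal 0.0000 1.0000 0.0000
    outer loop
      vertex 5.000 12.000 0.000
      vertex 0.000 12.000 7.000
      vertex 5.000 12.000 7.000
    endloop
  endfacet
  facet normal -1.0000 0.0000 0.0000
    outer loop
      vertex 0.000 12.000 0.000
      vertex 0.000 0.000 0.000
      vertex 0.000 0.000 7.000
    endloop
  endfacet
  facet normal -1.0000 0.0000 0.0000
    outer loop
      vertex 0.000 12.000 0.000
      vertex 0.000 0.000 7.000
      vertex 0.000 12.000 7.000
    endloop
  endfacet
endsolid part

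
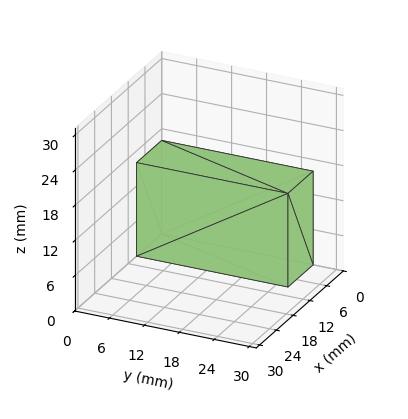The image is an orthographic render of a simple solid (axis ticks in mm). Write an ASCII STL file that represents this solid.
Reading the render: the shape is a rectangular box, roughly 9 × 26 mm footprint and 16 mm tall (dimensions read to the nearest mm from the axis ticks). For the STL, each face is triangulated and given an outward normal.

solid part
  facet normal 0.0000 0.0000 -1.0000
    outer loop
      vertex 9.00 26.00 0.00
      vertex 9.00 0.00 0.00
      vertex 0.00 0.00 0.00
    endloop
  endfacet
  facet normal 0.0000 0.0000 -1.0000
    outer loop
      vertex 0.00 26.00 0.00
      vertex 9.00 26.00 0.00
      vertex 0.00 0.00 0.00
    endloop
  endfacet
  facet normal 0.0000 0.0000 1.0000
    outer loop
      vertex 0.00 0.00 16.00
      vertex 9.00 0.00 16.00
      vertex 9.00 26.00 16.00
    endloop
  endfacet
  facet normal 0.0000 0.0000 1.0000
    outer loop
      vertex 0.00 0.00 16.00
      vertex 9.00 26.00 16.00
      vertex 0.00 26.00 16.00
    endloop
  endfacet
  facet normal 0.0000 -1.0000 0.0000
    outer loop
      vertex 0.00 0.00 0.00
      vertex 9.00 0.00 0.00
      vertex 9.00 0.00 16.00
    endloop
  endfacet
  facet normal 0.0000 -1.0000 0.0000
    outer loop
      vertex 0.00 0.00 0.00
      vertex 9.00 0.00 16.00
      vertex 0.00 0.00 16.00
    endloop
  endfacet
  facet normal 0.0000 1.0000 0.0000
    outer loop
      vertex 9.00 26.00 16.00
      vertex 9.00 26.00 0.00
      vertex 0.00 26.00 0.00
    endloop
  endfacet
  facet normal 0.0000 1.0000 0.0000
    outer loop
      vertex 0.00 26.00 16.00
      vertex 9.00 26.00 16.00
      vertex 0.00 26.00 0.00
    endloop
  endfacet
  facet normal -1.0000 0.0000 0.0000
    outer loop
      vertex 0.00 26.00 16.00
      vertex 0.00 26.00 0.00
      vertex 0.00 0.00 0.00
    endloop
  endfacet
  facet normal -1.0000 0.0000 0.0000
    outer loop
      vertex 0.00 0.00 16.00
      vertex 0.00 26.00 16.00
      vertex 0.00 0.00 0.00
    endloop
  endfacet
  facet normal 1.0000 0.0000 0.0000
    outer loop
      vertex 9.00 0.00 0.00
      vertex 9.00 26.00 0.00
      vertex 9.00 26.00 16.00
    endloop
  endfacet
  facet normal 1.0000 0.0000 0.0000
    outer loop
      vertex 9.00 0.00 0.00
      vertex 9.00 26.00 16.00
      vertex 9.00 0.00 16.00
    endloop
  endfacet
endsolid part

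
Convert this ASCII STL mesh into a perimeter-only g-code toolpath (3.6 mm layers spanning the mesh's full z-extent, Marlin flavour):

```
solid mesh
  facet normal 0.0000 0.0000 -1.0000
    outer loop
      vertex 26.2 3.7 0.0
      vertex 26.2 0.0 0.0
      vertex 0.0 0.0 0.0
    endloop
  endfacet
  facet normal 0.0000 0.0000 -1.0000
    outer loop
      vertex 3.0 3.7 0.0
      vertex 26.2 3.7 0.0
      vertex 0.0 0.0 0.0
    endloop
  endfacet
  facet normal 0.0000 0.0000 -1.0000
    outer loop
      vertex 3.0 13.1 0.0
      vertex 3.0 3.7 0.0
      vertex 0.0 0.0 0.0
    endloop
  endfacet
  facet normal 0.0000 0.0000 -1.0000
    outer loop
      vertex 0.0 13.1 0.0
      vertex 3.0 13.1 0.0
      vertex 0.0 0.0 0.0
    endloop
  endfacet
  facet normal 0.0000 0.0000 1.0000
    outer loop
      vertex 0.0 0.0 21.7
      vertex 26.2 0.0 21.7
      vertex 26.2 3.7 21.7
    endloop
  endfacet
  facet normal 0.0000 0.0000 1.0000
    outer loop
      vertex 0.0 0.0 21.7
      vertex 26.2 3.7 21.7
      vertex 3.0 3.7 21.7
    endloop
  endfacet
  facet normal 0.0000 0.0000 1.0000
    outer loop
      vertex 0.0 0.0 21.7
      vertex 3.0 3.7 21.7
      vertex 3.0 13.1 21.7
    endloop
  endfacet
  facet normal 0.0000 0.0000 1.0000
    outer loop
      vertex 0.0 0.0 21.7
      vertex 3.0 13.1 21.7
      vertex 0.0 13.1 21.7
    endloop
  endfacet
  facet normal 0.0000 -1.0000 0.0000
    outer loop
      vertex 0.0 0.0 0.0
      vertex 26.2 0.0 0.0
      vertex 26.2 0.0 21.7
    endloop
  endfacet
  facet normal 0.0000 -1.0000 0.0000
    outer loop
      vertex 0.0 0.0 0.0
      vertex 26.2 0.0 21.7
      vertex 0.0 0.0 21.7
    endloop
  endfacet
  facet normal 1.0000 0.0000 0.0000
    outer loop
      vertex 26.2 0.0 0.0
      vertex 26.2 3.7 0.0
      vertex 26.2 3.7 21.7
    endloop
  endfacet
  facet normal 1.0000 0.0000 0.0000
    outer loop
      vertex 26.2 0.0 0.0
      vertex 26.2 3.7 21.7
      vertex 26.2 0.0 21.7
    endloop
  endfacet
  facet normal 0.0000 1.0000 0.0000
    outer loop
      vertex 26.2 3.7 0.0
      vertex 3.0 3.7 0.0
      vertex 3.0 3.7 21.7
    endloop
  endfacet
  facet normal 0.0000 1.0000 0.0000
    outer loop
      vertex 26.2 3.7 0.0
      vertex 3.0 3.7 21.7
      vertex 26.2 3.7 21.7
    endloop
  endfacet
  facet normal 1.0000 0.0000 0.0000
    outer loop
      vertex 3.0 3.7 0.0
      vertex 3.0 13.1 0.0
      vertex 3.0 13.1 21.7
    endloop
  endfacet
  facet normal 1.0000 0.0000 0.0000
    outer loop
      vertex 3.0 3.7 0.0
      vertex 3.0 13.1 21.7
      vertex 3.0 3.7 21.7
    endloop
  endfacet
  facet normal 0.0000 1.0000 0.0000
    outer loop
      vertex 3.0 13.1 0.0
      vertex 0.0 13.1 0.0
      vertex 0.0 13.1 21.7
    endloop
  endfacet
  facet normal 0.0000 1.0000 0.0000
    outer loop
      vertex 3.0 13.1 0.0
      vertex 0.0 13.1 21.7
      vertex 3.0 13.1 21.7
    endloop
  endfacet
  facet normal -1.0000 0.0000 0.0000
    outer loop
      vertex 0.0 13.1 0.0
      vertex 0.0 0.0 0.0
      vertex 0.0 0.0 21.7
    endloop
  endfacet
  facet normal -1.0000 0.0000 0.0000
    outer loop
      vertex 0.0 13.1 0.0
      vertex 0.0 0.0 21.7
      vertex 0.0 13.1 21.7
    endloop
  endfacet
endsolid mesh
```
; perimeter-only toolpath
G21 ; units = mm
G90 ; absolute positioning
G28 ; home
; layer 1
G0 Z3.6
G0 X0.0 Y0.0
G1 X26.2 Y0.0
G1 X26.2 Y3.7
G1 X3.0 Y3.7
G1 X3.0 Y13.1
G1 X0.0 Y13.1
G1 X0.0 Y0.0
; layer 2
G0 Z7.2
G0 X0.0 Y0.0
G1 X26.2 Y0.0
G1 X26.2 Y3.7
G1 X3.0 Y3.7
G1 X3.0 Y13.1
G1 X0.0 Y13.1
G1 X0.0 Y0.0
; layer 3
G0 Z10.8
G0 X0.0 Y0.0
G1 X26.2 Y0.0
G1 X26.2 Y3.7
G1 X3.0 Y3.7
G1 X3.0 Y13.1
G1 X0.0 Y13.1
G1 X0.0 Y0.0
; layer 4
G0 Z14.5
G0 X0.0 Y0.0
G1 X26.2 Y0.0
G1 X26.2 Y3.7
G1 X3.0 Y3.7
G1 X3.0 Y13.1
G1 X0.0 Y13.1
G1 X0.0 Y0.0
; layer 5
G0 Z18.1
G0 X0.0 Y0.0
G1 X26.2 Y0.0
G1 X26.2 Y3.7
G1 X3.0 Y3.7
G1 X3.0 Y13.1
G1 X0.0 Y13.1
G1 X0.0 Y0.0
; layer 6
G0 Z21.7
G0 X0.0 Y0.0
G1 X26.2 Y0.0
G1 X26.2 Y3.7
G1 X3.0 Y3.7
G1 X3.0 Y13.1
G1 X0.0 Y13.1
G1 X0.0 Y0.0
M2 ; end

The solid is an L-shaped prism: outer 26.2 × 13.1 mm, arm thicknesses ≈ 3.7 mm (horizontal) and 3 mm (vertical), extruded 21.7 mm in z. Slicing at Δz = 3.6 mm — 6 equal slices spanning the solid's height, so layer i sits at z = i·h/6 — gives 6 non-empty perimeters. Each is a 6-segment closed polygon; G0 lifts to the layer z and rapids to the start vertex, then G1 traces the edges.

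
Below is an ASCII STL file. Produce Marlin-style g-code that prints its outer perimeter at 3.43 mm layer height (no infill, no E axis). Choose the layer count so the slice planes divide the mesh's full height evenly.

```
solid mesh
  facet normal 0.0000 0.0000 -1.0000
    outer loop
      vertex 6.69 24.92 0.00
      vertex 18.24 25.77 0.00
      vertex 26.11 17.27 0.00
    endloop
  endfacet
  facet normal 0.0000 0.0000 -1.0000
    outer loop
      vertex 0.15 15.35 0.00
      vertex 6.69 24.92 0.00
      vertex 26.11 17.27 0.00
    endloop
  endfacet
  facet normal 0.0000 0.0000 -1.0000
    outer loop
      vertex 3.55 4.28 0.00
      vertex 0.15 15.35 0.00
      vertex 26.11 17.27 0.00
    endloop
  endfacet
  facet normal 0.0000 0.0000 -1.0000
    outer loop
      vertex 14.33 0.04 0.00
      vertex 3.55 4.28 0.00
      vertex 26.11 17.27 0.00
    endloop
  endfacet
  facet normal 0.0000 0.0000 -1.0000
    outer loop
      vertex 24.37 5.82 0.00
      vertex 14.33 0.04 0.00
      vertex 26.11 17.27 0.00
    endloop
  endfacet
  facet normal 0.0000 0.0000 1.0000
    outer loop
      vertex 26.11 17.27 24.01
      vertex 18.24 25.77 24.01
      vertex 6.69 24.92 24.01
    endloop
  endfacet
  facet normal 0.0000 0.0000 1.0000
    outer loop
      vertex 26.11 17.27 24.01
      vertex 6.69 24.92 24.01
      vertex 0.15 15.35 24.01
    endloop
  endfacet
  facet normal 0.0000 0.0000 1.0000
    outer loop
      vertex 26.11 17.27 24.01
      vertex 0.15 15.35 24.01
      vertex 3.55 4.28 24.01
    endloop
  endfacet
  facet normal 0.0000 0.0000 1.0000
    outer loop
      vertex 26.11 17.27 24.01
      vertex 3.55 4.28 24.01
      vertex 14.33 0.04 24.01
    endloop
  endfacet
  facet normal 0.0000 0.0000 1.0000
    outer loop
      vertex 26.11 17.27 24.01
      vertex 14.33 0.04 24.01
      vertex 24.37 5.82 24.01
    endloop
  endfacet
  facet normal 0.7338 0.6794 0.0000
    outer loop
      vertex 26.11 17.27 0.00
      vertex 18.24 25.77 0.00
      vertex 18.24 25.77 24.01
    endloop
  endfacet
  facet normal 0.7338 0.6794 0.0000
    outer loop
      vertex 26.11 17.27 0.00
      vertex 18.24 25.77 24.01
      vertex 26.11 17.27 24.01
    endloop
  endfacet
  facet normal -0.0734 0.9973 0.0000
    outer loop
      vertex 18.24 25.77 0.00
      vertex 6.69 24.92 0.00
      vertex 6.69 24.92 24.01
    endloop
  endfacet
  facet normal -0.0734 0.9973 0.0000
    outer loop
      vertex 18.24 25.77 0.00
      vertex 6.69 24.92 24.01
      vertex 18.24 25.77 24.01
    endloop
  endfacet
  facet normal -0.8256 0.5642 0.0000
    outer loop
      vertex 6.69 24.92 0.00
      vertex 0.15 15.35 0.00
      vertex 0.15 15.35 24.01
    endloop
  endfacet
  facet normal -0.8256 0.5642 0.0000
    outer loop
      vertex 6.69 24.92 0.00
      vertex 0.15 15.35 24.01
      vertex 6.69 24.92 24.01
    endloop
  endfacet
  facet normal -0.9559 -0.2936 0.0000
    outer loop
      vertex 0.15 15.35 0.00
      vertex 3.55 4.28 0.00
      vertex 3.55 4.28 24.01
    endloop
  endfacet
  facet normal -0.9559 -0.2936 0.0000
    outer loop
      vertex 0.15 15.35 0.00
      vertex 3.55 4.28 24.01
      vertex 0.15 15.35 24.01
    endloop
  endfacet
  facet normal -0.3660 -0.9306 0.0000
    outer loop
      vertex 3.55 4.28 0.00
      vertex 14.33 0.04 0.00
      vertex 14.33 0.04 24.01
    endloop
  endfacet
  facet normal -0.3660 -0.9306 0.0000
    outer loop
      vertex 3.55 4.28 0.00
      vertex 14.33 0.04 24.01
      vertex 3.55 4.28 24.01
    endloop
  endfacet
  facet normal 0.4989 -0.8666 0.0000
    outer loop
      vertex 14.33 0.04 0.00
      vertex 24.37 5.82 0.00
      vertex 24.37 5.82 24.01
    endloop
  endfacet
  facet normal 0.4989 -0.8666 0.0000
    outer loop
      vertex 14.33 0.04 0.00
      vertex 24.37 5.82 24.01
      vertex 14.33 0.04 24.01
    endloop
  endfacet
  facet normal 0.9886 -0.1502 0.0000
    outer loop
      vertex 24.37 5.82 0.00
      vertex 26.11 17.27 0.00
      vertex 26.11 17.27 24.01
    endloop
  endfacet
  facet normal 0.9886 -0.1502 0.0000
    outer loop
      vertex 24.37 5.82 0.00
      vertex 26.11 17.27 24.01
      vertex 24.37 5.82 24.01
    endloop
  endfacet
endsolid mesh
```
; perimeter-only toolpath
G21 ; units = mm
G90 ; absolute positioning
G28 ; home
; layer 1
G0 Z3.43
G0 X26.11 Y17.27
G1 X18.24 Y25.77
G1 X6.69 Y24.92
G1 X0.15 Y15.35
G1 X3.55 Y4.28
G1 X14.33 Y0.04
G1 X24.37 Y5.82
G1 X26.11 Y17.27
; layer 2
G0 Z6.86
G0 X26.11 Y17.27
G1 X18.24 Y25.77
G1 X6.69 Y24.92
G1 X0.15 Y15.35
G1 X3.55 Y4.28
G1 X14.33 Y0.04
G1 X24.37 Y5.82
G1 X26.11 Y17.27
; layer 3
G0 Z10.29
G0 X26.11 Y17.27
G1 X18.24 Y25.77
G1 X6.69 Y24.92
G1 X0.15 Y15.35
G1 X3.55 Y4.28
G1 X14.33 Y0.04
G1 X24.37 Y5.82
G1 X26.11 Y17.27
; layer 4
G0 Z13.72
G0 X26.11 Y17.27
G1 X18.24 Y25.77
G1 X6.69 Y24.92
G1 X0.15 Y15.35
G1 X3.55 Y4.28
G1 X14.33 Y0.04
G1 X24.37 Y5.82
G1 X26.11 Y17.27
; layer 5
G0 Z17.15
G0 X26.11 Y17.27
G1 X18.24 Y25.77
G1 X6.69 Y24.92
G1 X0.15 Y15.35
G1 X3.55 Y4.28
G1 X14.33 Y0.04
G1 X24.37 Y5.82
G1 X26.11 Y17.27
; layer 6
G0 Z20.58
G0 X26.11 Y17.27
G1 X18.24 Y25.77
G1 X6.69 Y24.92
G1 X0.15 Y15.35
G1 X3.55 Y4.28
G1 X14.33 Y0.04
G1 X24.37 Y5.82
G1 X26.11 Y17.27
; layer 7
G0 Z24.01
G0 X26.11 Y17.27
G1 X18.24 Y25.77
G1 X6.69 Y24.92
G1 X0.15 Y15.35
G1 X3.55 Y4.28
G1 X14.33 Y0.04
G1 X24.37 Y5.82
G1 X26.11 Y17.27
M2 ; end

The solid is a regular 7-sided prism (a cylinder approximated with 7 flat sides), circumscribed radius ≈ 13.3 mm, height ≈ 24 mm. Slicing at Δz = 3.43 mm — 7 equal slices spanning the solid's height, so layer i sits at z = i·h/7 — gives 7 non-empty perimeters. Each is a 7-segment closed polygon; G0 lifts to the layer z and rapids to the start vertex, then G1 traces the edges.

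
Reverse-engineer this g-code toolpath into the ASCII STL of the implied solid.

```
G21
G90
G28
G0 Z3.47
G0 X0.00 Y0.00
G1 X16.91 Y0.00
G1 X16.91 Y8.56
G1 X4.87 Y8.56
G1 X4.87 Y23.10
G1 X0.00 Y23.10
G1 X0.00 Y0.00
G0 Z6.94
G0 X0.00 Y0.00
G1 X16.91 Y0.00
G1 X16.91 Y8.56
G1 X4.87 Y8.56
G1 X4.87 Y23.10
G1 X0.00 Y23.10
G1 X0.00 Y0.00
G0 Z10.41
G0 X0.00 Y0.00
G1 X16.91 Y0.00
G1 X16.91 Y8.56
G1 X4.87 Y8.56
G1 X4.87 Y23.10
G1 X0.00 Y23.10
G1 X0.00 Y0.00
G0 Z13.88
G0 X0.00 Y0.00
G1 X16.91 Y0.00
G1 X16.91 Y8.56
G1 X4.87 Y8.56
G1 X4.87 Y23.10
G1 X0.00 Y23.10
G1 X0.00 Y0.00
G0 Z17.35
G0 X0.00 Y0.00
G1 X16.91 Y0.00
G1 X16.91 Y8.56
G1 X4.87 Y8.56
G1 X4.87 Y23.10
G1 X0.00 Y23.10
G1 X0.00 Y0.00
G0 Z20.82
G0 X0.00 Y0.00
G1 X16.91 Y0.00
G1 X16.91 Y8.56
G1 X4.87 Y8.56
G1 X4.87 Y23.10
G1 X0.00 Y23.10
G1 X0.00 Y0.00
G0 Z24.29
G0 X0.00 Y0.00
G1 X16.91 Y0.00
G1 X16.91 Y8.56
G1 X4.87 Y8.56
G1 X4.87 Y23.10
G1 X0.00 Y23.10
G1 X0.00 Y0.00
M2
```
solid part
  facet normal 0.0000 0.0000 -1.0000
    outer loop
      vertex 16.91 8.56 0.00
      vertex 16.91 0.00 0.00
      vertex 0.00 0.00 0.00
    endloop
  endfacet
  facet normal 0.0000 0.0000 -1.0000
    outer loop
      vertex 4.87 8.56 0.00
      vertex 16.91 8.56 0.00
      vertex 0.00 0.00 0.00
    endloop
  endfacet
  facet normal 0.0000 0.0000 -1.0000
    outer loop
      vertex 4.87 23.10 0.00
      vertex 4.87 8.56 0.00
      vertex 0.00 0.00 0.00
    endloop
  endfacet
  facet normal 0.0000 0.0000 -1.0000
    outer loop
      vertex 0.00 23.10 0.00
      vertex 4.87 23.10 0.00
      vertex 0.00 0.00 0.00
    endloop
  endfacet
  facet normal 0.0000 0.0000 1.0000
    outer loop
      vertex 0.00 0.00 24.29
      vertex 16.91 0.00 24.29
      vertex 16.91 8.56 24.29
    endloop
  endfacet
  facet normal 0.0000 0.0000 1.0000
    outer loop
      vertex 0.00 0.00 24.29
      vertex 16.91 8.56 24.29
      vertex 4.87 8.56 24.29
    endloop
  endfacet
  facet normal 0.0000 0.0000 1.0000
    outer loop
      vertex 0.00 0.00 24.29
      vertex 4.87 8.56 24.29
      vertex 4.87 23.10 24.29
    endloop
  endfacet
  facet normal 0.0000 0.0000 1.0000
    outer loop
      vertex 0.00 0.00 24.29
      vertex 4.87 23.10 24.29
      vertex 0.00 23.10 24.29
    endloop
  endfacet
  facet normal 0.0000 -1.0000 0.0000
    outer loop
      vertex 0.00 0.00 0.00
      vertex 16.91 0.00 0.00
      vertex 16.91 0.00 24.29
    endloop
  endfacet
  facet normal 0.0000 -1.0000 0.0000
    outer loop
      vertex 0.00 0.00 0.00
      vertex 16.91 0.00 24.29
      vertex 0.00 0.00 24.29
    endloop
  endfacet
  facet normal 1.0000 0.0000 0.0000
    outer loop
      vertex 16.91 0.00 0.00
      vertex 16.91 8.56 0.00
      vertex 16.91 8.56 24.29
    endloop
  endfacet
  facet normal 1.0000 0.0000 0.0000
    outer loop
      vertex 16.91 0.00 0.00
      vertex 16.91 8.56 24.29
      vertex 16.91 0.00 24.29
    endloop
  endfacet
  facet normal 0.0000 1.0000 0.0000
    outer loop
      vertex 16.91 8.56 0.00
      vertex 4.87 8.56 0.00
      vertex 4.87 8.56 24.29
    endloop
  endfacet
  facet normal 0.0000 1.0000 0.0000
    outer loop
      vertex 16.91 8.56 0.00
      vertex 4.87 8.56 24.29
      vertex 16.91 8.56 24.29
    endloop
  endfacet
  facet normal 1.0000 0.0000 0.0000
    outer loop
      vertex 4.87 8.56 0.00
      vertex 4.87 23.10 0.00
      vertex 4.87 23.10 24.29
    endloop
  endfacet
  facet normal 1.0000 0.0000 0.0000
    outer loop
      vertex 4.87 8.56 0.00
      vertex 4.87 23.10 24.29
      vertex 4.87 8.56 24.29
    endloop
  endfacet
  facet normal 0.0000 1.0000 0.0000
    outer loop
      vertex 4.87 23.10 0.00
      vertex 0.00 23.10 0.00
      vertex 0.00 23.10 24.29
    endloop
  endfacet
  facet normal 0.0000 1.0000 0.0000
    outer loop
      vertex 4.87 23.10 0.00
      vertex 0.00 23.10 24.29
      vertex 4.87 23.10 24.29
    endloop
  endfacet
  facet normal -1.0000 0.0000 0.0000
    outer loop
      vertex 0.00 23.10 0.00
      vertex 0.00 0.00 0.00
      vertex 0.00 0.00 24.29
    endloop
  endfacet
  facet normal -1.0000 0.0000 0.0000
    outer loop
      vertex 0.00 23.10 0.00
      vertex 0.00 0.00 24.29
      vertex 0.00 23.10 24.29
    endloop
  endfacet
endsolid part

The G0 Z moves step by Δz≈3.47 mm. Every layer's G1 loop is the same polygon, so the solid is a straight extrusion of it from z=0 to z≈24.3. Closing with flat bottom and top caps and triangulating gives 20 facets — an L-shaped prism: outer 16.9 × 23.1 mm, arm thicknesses ≈ 8.56 mm (horizontal) and 4.87 mm (vertical), extruded 24.3 mm in z.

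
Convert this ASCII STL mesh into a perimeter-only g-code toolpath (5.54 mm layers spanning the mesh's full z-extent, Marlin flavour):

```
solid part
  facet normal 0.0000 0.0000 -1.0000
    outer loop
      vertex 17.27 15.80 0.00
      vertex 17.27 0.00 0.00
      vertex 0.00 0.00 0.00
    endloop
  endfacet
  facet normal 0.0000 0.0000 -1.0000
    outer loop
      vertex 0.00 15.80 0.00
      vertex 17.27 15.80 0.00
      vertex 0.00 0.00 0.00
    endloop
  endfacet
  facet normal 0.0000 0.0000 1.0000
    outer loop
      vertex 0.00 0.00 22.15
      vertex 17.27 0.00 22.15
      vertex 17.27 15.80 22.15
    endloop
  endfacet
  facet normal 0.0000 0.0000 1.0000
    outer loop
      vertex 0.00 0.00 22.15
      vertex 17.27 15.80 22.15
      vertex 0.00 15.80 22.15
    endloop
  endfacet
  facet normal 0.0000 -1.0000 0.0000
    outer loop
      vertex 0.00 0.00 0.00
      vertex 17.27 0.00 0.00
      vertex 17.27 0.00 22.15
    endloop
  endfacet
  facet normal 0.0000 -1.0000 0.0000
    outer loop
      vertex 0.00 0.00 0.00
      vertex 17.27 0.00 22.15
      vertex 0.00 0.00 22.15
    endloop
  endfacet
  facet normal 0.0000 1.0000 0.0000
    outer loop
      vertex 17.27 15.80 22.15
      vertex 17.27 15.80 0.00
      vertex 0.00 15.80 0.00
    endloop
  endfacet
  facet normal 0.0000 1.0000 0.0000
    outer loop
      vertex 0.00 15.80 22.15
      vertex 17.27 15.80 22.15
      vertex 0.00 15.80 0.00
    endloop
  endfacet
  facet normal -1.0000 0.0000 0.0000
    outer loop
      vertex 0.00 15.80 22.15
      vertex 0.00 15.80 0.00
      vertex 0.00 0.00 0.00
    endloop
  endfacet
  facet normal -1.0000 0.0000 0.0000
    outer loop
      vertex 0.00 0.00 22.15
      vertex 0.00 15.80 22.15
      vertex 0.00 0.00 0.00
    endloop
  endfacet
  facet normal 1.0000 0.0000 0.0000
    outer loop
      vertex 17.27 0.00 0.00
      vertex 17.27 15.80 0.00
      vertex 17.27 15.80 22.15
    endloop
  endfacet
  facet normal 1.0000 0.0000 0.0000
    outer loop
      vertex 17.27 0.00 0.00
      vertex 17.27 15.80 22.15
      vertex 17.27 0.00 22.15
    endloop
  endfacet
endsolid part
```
; perimeter-only toolpath
G21 ; units = mm
G90 ; absolute positioning
G28 ; home
; layer 1
G0 Z5.54
G0 X0.00 Y0.00
G1 X17.27 Y0.00
G1 X17.27 Y15.80
G1 X0.00 Y15.80
G1 X0.00 Y0.00
; layer 2
G0 Z11.07
G0 X0.00 Y0.00
G1 X17.27 Y0.00
G1 X17.27 Y15.80
G1 X0.00 Y15.80
G1 X0.00 Y0.00
; layer 3
G0 Z16.61
G0 X0.00 Y0.00
G1 X17.27 Y0.00
G1 X17.27 Y15.80
G1 X0.00 Y15.80
G1 X0.00 Y0.00
; layer 4
G0 Z22.15
G0 X0.00 Y0.00
G1 X17.27 Y0.00
G1 X17.27 Y15.80
G1 X0.00 Y15.80
G1 X0.00 Y0.00
M2 ; end

The solid is a rectangular box, roughly 17.3 × 15.8 mm footprint and 22.1 mm tall. Slicing at Δz = 5.54 mm — 4 equal slices spanning the solid's height, so layer i sits at z = i·h/4 — gives 4 non-empty perimeters. Each is a 4-segment closed polygon; G0 lifts to the layer z and rapids to the start vertex, then G1 traces the edges.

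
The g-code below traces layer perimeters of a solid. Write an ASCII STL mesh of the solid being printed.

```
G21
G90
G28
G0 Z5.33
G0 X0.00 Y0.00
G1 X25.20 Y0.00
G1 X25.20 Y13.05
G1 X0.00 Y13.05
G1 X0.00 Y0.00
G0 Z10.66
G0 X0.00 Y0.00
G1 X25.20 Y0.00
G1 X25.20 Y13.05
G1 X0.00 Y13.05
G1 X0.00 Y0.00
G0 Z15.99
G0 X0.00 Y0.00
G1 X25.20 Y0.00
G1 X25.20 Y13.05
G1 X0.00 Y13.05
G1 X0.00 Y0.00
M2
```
solid part
  facet normal 0.0000 0.0000 -1.0000
    outer loop
      vertex 25.20 13.05 0.00
      vertex 25.20 0.00 0.00
      vertex 0.00 0.00 0.00
    endloop
  endfacet
  facet normal 0.0000 0.0000 -1.0000
    outer loop
      vertex 0.00 13.05 0.00
      vertex 25.20 13.05 0.00
      vertex 0.00 0.00 0.00
    endloop
  endfacet
  facet normal 0.0000 0.0000 1.0000
    outer loop
      vertex 0.00 0.00 15.99
      vertex 25.20 0.00 15.99
      vertex 25.20 13.05 15.99
    endloop
  endfacet
  facet normal 0.0000 0.0000 1.0000
    outer loop
      vertex 0.00 0.00 15.99
      vertex 25.20 13.05 15.99
      vertex 0.00 13.05 15.99
    endloop
  endfacet
  facet normal 0.0000 -1.0000 0.0000
    outer loop
      vertex 0.00 0.00 0.00
      vertex 25.20 0.00 0.00
      vertex 25.20 0.00 15.99
    endloop
  endfacet
  facet normal 0.0000 -1.0000 0.0000
    outer loop
      vertex 0.00 0.00 0.00
      vertex 25.20 0.00 15.99
      vertex 0.00 0.00 15.99
    endloop
  endfacet
  facet normal 0.0000 1.0000 0.0000
    outer loop
      vertex 25.20 13.05 15.99
      vertex 25.20 13.05 0.00
      vertex 0.00 13.05 0.00
    endloop
  endfacet
  facet normal 0.0000 1.0000 0.0000
    outer loop
      vertex 0.00 13.05 15.99
      vertex 25.20 13.05 15.99
      vertex 0.00 13.05 0.00
    endloop
  endfacet
  facet normal -1.0000 0.0000 0.0000
    outer loop
      vertex 0.00 13.05 15.99
      vertex 0.00 13.05 0.00
      vertex 0.00 0.00 0.00
    endloop
  endfacet
  facet normal -1.0000 0.0000 0.0000
    outer loop
      vertex 0.00 0.00 15.99
      vertex 0.00 13.05 15.99
      vertex 0.00 0.00 0.00
    endloop
  endfacet
  facet normal 1.0000 0.0000 0.0000
    outer loop
      vertex 25.20 0.00 0.00
      vertex 25.20 13.05 0.00
      vertex 25.20 13.05 15.99
    endloop
  endfacet
  facet normal 1.0000 0.0000 0.0000
    outer loop
      vertex 25.20 0.00 0.00
      vertex 25.20 13.05 15.99
      vertex 25.20 0.00 15.99
    endloop
  endfacet
endsolid part

The G0 Z moves step by Δz≈5.33 mm. Every layer's G1 loop is the same polygon, so the solid is a straight extrusion of it from z=0 to z≈16. Closing with flat bottom and top caps and triangulating gives 12 facets — a rectangular box, roughly 25.2 × 13.1 mm footprint and 16 mm tall.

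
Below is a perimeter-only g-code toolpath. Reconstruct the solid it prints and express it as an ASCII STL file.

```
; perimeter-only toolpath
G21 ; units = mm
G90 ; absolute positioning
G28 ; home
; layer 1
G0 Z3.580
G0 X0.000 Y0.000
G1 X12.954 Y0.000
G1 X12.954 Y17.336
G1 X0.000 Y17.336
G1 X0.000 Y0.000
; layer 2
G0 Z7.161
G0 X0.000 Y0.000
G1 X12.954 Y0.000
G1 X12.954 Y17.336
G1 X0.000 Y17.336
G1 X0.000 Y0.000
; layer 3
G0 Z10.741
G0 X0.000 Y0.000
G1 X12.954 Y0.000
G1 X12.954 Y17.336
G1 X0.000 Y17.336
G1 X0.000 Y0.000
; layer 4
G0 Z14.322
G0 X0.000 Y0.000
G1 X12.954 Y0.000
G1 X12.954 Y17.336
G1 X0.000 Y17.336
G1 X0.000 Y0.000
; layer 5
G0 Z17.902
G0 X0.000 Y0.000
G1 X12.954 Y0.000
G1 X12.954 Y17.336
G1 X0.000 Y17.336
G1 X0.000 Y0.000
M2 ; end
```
solid part
  facet normal 0.0000 0.0000 -1.0000
    outer loop
      vertex 12.954 17.336 0.000
      vertex 12.954 0.000 0.000
      vertex 0.000 0.000 0.000
    endloop
  endfacet
  facet normal 0.0000 0.0000 -1.0000
    outer loop
      vertex 0.000 17.336 0.000
      vertex 12.954 17.336 0.000
      vertex 0.000 0.000 0.000
    endloop
  endfacet
  facet normal 0.0000 0.0000 1.0000
    outer loop
      vertex 0.000 0.000 17.902
      vertex 12.954 0.000 17.902
      vertex 12.954 17.336 17.902
    endloop
  endfacet
  facet normal 0.0000 0.0000 1.0000
    outer loop
      vertex 0.000 0.000 17.902
      vertex 12.954 17.336 17.902
      vertex 0.000 17.336 17.902
    endloop
  endfacet
  facet normal 0.0000 -1.0000 0.0000
    outer loop
      vertex 0.000 0.000 0.000
      vertex 12.954 0.000 0.000
      vertex 12.954 0.000 17.902
    endloop
  endfacet
  facet normal 0.0000 -1.0000 0.0000
    outer loop
      vertex 0.000 0.000 0.000
      vertex 12.954 0.000 17.902
      vertex 0.000 0.000 17.902
    endloop
  endfacet
  facet normal 0.0000 1.0000 0.0000
    outer loop
      vertex 12.954 17.336 17.902
      vertex 12.954 17.336 0.000
      vertex 0.000 17.336 0.000
    endloop
  endfacet
  facet normal 0.0000 1.0000 0.0000
    outer loop
      vertex 0.000 17.336 17.902
      vertex 12.954 17.336 17.902
      vertex 0.000 17.336 0.000
    endloop
  endfacet
  facet normal -1.0000 0.0000 0.0000
    outer loop
      vertex 0.000 17.336 17.902
      vertex 0.000 17.336 0.000
      vertex 0.000 0.000 0.000
    endloop
  endfacet
  facet normal -1.0000 0.0000 0.0000
    outer loop
      vertex 0.000 0.000 17.902
      vertex 0.000 17.336 17.902
      vertex 0.000 0.000 0.000
    endloop
  endfacet
  facet normal 1.0000 0.0000 0.0000
    outer loop
      vertex 12.954 0.000 0.000
      vertex 12.954 17.336 0.000
      vertex 12.954 17.336 17.902
    endloop
  endfacet
  facet normal 1.0000 0.0000 0.0000
    outer loop
      vertex 12.954 0.000 0.000
      vertex 12.954 17.336 17.902
      vertex 12.954 0.000 17.902
    endloop
  endfacet
endsolid part

The G0 Z moves step by Δz≈3.580 mm. Every layer's G1 loop is the same polygon, so the solid is a straight extrusion of it from z=0 to z≈17.9. Closing with flat bottom and top caps and triangulating gives 12 facets — a rectangular box, roughly 13 × 17.3 mm footprint and 17.9 mm tall.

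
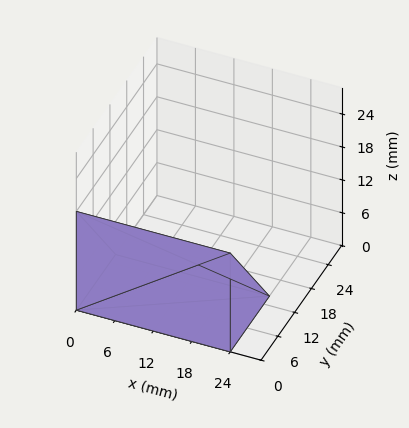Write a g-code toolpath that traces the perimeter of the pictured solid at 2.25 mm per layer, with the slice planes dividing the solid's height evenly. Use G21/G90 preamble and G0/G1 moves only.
Reading the render: the shape is a wedge (ramp): 24 × 14 mm base, rising to 18 mm along the y=0 edge and sloping linearly to z=0 at y=14 (dimensions read to the nearest mm from the axis ticks). For the g-code, the solid's height is divided into equal slices at the stated Δz and each level perimeter traced with G1 moves after a G0 lift.

; perimeter-only toolpath
G21 ; units = mm
G90 ; absolute positioning
G28 ; home
; layer 1
G0 Z2.25
G0 X0.00 Y0.00
G1 X24.00 Y0.00
G1 X24.00 Y12.25
G1 X0.00 Y12.25
G1 X0.00 Y0.00
; layer 2
G0 Z4.50
G0 X0.00 Y0.00
G1 X24.00 Y0.00
G1 X24.00 Y10.50
G1 X0.00 Y10.50
G1 X0.00 Y0.00
; layer 3
G0 Z6.75
G0 X0.00 Y0.00
G1 X24.00 Y0.00
G1 X24.00 Y8.75
G1 X0.00 Y8.75
G1 X0.00 Y0.00
; layer 4
G0 Z9.00
G0 X0.00 Y0.00
G1 X24.00 Y0.00
G1 X24.00 Y7.00
G1 X0.00 Y7.00
G1 X0.00 Y0.00
; layer 5
G0 Z11.25
G0 X0.00 Y0.00
G1 X24.00 Y0.00
G1 X24.00 Y5.25
G1 X0.00 Y5.25
G1 X0.00 Y0.00
; layer 6
G0 Z13.50
G0 X0.00 Y0.00
G1 X24.00 Y0.00
G1 X24.00 Y3.50
G1 X0.00 Y3.50
G1 X0.00 Y0.00
; layer 7
G0 Z15.75
G0 X0.00 Y0.00
G1 X24.00 Y0.00
G1 X24.00 Y1.75
G1 X0.00 Y1.75
G1 X0.00 Y0.00
M2 ; end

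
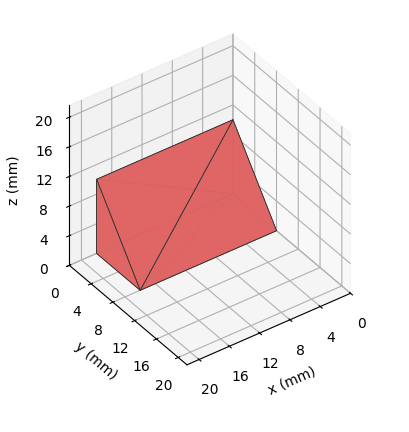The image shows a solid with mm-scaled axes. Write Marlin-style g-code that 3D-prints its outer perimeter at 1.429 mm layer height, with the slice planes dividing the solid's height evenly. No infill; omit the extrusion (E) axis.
Reading the render: the shape is a wedge (ramp): 18 × 8 mm base, rising to 10 mm along the y=0 edge and sloping linearly to z=0 at y=8 (dimensions read to the nearest mm from the axis ticks). For the g-code, the solid's height is divided into equal slices at the stated Δz and each level perimeter traced with G1 moves after a G0 lift.

; perimeter-only toolpath
G21 ; units = mm
G90 ; absolute positioning
G28 ; home
; layer 1
G0 Z1.429
G0 X0.000 Y0.000
G1 X18.000 Y0.000
G1 X18.000 Y6.857
G1 X0.000 Y6.857
G1 X0.000 Y0.000
; layer 2
G0 Z2.857
G0 X0.000 Y0.000
G1 X18.000 Y0.000
G1 X18.000 Y5.714
G1 X0.000 Y5.714
G1 X0.000 Y0.000
; layer 3
G0 Z4.286
G0 X0.000 Y0.000
G1 X18.000 Y0.000
G1 X18.000 Y4.571
G1 X0.000 Y4.571
G1 X0.000 Y0.000
; layer 4
G0 Z5.714
G0 X0.000 Y0.000
G1 X18.000 Y0.000
G1 X18.000 Y3.429
G1 X0.000 Y3.429
G1 X0.000 Y0.000
; layer 5
G0 Z7.143
G0 X0.000 Y0.000
G1 X18.000 Y0.000
G1 X18.000 Y2.286
G1 X0.000 Y2.286
G1 X0.000 Y0.000
; layer 6
G0 Z8.571
G0 X0.000 Y0.000
G1 X18.000 Y0.000
G1 X18.000 Y1.143
G1 X0.000 Y1.143
G1 X0.000 Y0.000
M2 ; end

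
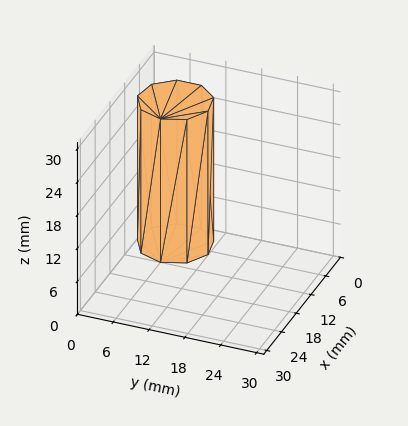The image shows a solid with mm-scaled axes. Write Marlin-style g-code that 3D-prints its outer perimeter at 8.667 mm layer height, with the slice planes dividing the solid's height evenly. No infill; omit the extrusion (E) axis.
Reading the render: the shape is a regular 9-sided prism (a cylinder approximated with 9 flat sides), circumscribed radius ≈ 6 mm, height ≈ 26 mm (dimensions read to the nearest mm from the axis ticks). For the g-code, the solid's height is divided into equal slices at the stated Δz and each level perimeter traced with G1 moves after a G0 lift.

; perimeter-only toolpath
G21 ; units = mm
G90 ; absolute positioning
G28 ; home
; layer 1
G0 Z8.667
G0 X12.000 Y6.000
G1 X10.596 Y9.857
G1 X7.042 Y11.909
G1 X3.000 Y11.196
G1 X0.362 Y8.052
G1 X0.362 Y3.948
G1 X3.000 Y0.804
G1 X7.042 Y0.091
G1 X10.596 Y2.143
G1 X12.000 Y6.000
; layer 2
G0 Z17.333
G0 X12.000 Y6.000
G1 X10.596 Y9.857
G1 X7.042 Y11.909
G1 X3.000 Y11.196
G1 X0.362 Y8.052
G1 X0.362 Y3.948
G1 X3.000 Y0.804
G1 X7.042 Y0.091
G1 X10.596 Y2.143
G1 X12.000 Y6.000
; layer 3
G0 Z26.000
G0 X12.000 Y6.000
G1 X10.596 Y9.857
G1 X7.042 Y11.909
G1 X3.000 Y11.196
G1 X0.362 Y8.052
G1 X0.362 Y3.948
G1 X3.000 Y0.804
G1 X7.042 Y0.091
G1 X10.596 Y2.143
G1 X12.000 Y6.000
M2 ; end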